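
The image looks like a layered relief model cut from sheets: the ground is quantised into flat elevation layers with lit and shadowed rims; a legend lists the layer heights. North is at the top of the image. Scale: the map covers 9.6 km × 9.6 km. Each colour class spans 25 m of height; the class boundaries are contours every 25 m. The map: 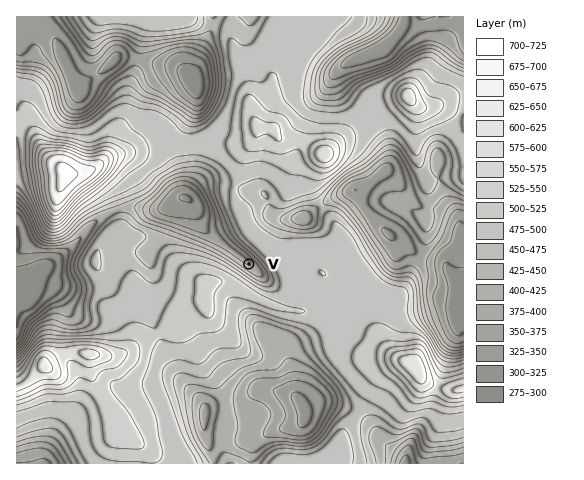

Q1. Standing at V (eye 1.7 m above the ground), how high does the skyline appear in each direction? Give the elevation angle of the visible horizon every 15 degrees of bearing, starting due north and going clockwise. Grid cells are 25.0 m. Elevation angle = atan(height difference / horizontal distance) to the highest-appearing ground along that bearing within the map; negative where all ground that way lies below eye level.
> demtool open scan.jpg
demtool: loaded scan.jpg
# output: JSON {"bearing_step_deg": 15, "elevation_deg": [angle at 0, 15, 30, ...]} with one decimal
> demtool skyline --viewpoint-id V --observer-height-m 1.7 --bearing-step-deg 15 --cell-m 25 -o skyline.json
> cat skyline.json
{"bearing_step_deg": 15, "elevation_deg": [12.0, 14.3, 15.7, 16.3, 15.8, 14.4, 12.1, 9.5, 7.4, 6.9, 8.7, 11.7, 14.6, 16.7, 17.7, 17.4, 16.0, 13.4, 9.6, 4.8, 4.5, 2.5, 4.3, 8.8]}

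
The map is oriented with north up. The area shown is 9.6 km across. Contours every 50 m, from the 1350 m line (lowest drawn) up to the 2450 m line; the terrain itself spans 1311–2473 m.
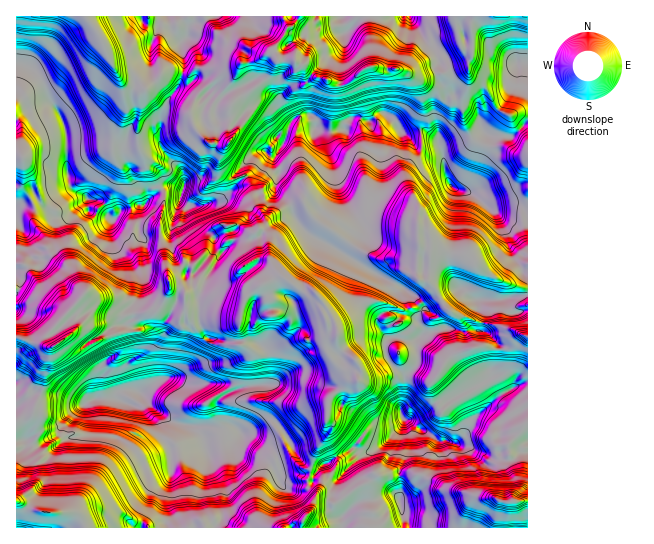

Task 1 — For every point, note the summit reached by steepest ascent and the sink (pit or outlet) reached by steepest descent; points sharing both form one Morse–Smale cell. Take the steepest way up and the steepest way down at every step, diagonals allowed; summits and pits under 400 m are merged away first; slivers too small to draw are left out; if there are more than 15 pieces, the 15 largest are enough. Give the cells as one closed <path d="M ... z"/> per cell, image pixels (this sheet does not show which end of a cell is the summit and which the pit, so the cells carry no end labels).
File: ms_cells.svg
<path d="M385 113l-6 0-9 8-12-4-8 2-7 10-12 3-16-4 0-9-5-4-16 4-19 37-5 0-5-5-8 1-6 6-3 16-21 21-10 6-14 4-14 2-6-3-3-3 3-11-10-5-11 3-19 17-21 4-8 11-24-8-3-9 1-4-14-8-7 0-18 16-6-2-6-6-19 6-2 2 0 96 14 1 11 5 12 0 9 8 19-20 12 10 26 9 11-3 15 0 12-4 12-19-1-12 17-15 8 4 12-14 3-11 5-7 13-10 9-1 18 9 5-4 7 3 3 5 1 20 8 16 24 16 5 3 7-1 7 7 14 23 25-17 12-4 15 3 15 6 13-1 17-12 4-7 10 18 8 6 26 10 34 6 14 7 1-125-9-4-28 2-17-14-20-7-9-13-1-17-5-17-16-10-13 4-7-2-7-11z"/><path d="M527 16l-52 0-4 7 0 25-8 0-3-3-3-11 1-18-157 0-16 15 0 4 6 4 5 11-1 9-20 2-8 16-9 8-20 12-6 6-3 6 2 12-3 6 3 12-5 6-17-2-13-13-4-8-1-12 6-15 10-10 15-10 13-4 3-4-12 4-29-3-8 7-22-4-4 1-18 17-10-12-10 0-9-6-16-34-15-21-68 0-1 47 13 4 8 7 12 27 8 9 7 13 3 12 0 35 4 17 19 13 9 0 6 6 3 11 3 3 6-3 5-8 21-4 19-17 8-3 13 5-3 11 9 6 14-2 19-6 14-13 3-4-2-9 13-16 9-6 6 0 5 5 5 0 10-17 3-12 4-6 14-6 7 2 2 11 12 4 16-3 7-10 8-2 12 4 9-8 6 0 6 4 8 12 7 6 17-4 16 10 5 17 1 17 4 8 8 6 6 0 8-8 8-32 6-15-1-1 7 3 19 1 18-15z"/><path d="M235 224l-9 1-13 10-5 7-3 11-12 14-8-4-17 15 1 12-12 19-12 4-15 0-11 3-26-9-12-10-19 20-9-8-12 0-11-5-13 0-1 137 10-1 5 4 10 0 18-10 6-16 9-9 20-10 21 0 7-8 9-2 10 3 18-12 16-3 14 7 28 0 7 11-7 7 3 23-4 4 10 0 8-2 9 9 7 1 13 14 14 8 2 10-3 5 2 2 15-3 16 2 8-28 11-12 4-8-5-6 1-19 3-5 18-17 10-1 1-12-4-8 10-8 31 0 4 5 4 1 28 3 10 5 10-10 12-4 2 10 5 9 10 10 7 1 14-10 2-21 16-16-8-5-34-6-26-10-8-6-10-18-4 7-17 12-13 1-15-6-15-3-12 4-25 17-14-23-7-7-7 1-5-3-24-16-8-16-1-20-3-5-7-3-5 4z"/><path d="M131 389l-12 3-4 7-21 0-16 8-13 11-7 17-11 4-6 5-10 0-5-4-10 2 1 86 354-1 1-14-3-3 0-13-4-13-28 19-19-2-4 3 2-10-8-7-1-4-25 1-9-17-8-8-20-8-4-4-1-14-6-6-17 2-43-6-21-15-14-16z"/><path d="M525 335l-6 0-14 15-2 21-14 10-7-1-10-10-5-9-2-10-12 4-10 10-10-5-28-3-4-1-4-5-31 0-10 8 4 8-1 12-10 1-18 17-3 5-1 19 5 6-4 8-11 12-8 27 5 1 9-11 28-15 7 2-2-5 3-6 4 0 7 5 13-1 9-7 13-17 6 1 28 20 7-1 11 3 8-8 7-14 26-25 16-9 14-5 0-45z"/><path d="M299 16l-214 1 15 20 16 34 9 6 10 0 10 12 18-17 4-1 22 4 8-7 29 3 12-4-3 4-13 4-15 10-10 10-6 15 2 16 13 14 5 4 3-1 12 2 5-6-3-12 3-6-2-12 3-6 6-6 20-12 9-8 8-16 20-2 1-9-5-11-6-4 0-4 11-9z"/><path d="M527 383l-13 4-16 9-26 25-7 14-8 8-11-3-7 1-28-20-7 0 3 29-8 24 1 31 4 12 1 11 100-1 3-25 5-1 0-4 4-6 0-10-8-26-7 1-3-5 3-6 7-1 19-22z"/><path d="M21 64l-5 1 0 141 21-7 6 6 6 2 14-14 10-3-4-5-2-15 0-35-3-12-7-13-8-9-9-23-7-9z"/><path d="M403 421l-11 16-14 11-8 4-19-3-28 15-8 10-2 7-5 1 0 5 8 7-3 9 5-2 19 2 28-19 4 13 0 13 3 3-1 14 32 1 1-11-4-12-1-31 8-24z"/><path d="M527 123l-17 14-19-1-5-3-7 16-8 32-5 7-7 2 15 5 17 14 28-2 8 4z"/><path d="M175 377l-16 3-19 13 13 15 21 15 27 5 16 0 3-3-3-23 7-7-3-6-4-5-28 0z"/><path d="M527 423l-7 10-11 11-7 1-3 6 3 5 7-1 8 26 0 10-4 6 0 4-5 1-3 15 1 11 22-1z"/><path d="M427 232l-10 1 0 45 2 2 8 0 2-5 2-34z"/><path d="M241 433l0 14 4 4 20 8 12 13 2-3-2-10-14-8-13-14z"/><path d="M474 16l-15 0-2 3 2 22 4 7 9-1-1-24z"/>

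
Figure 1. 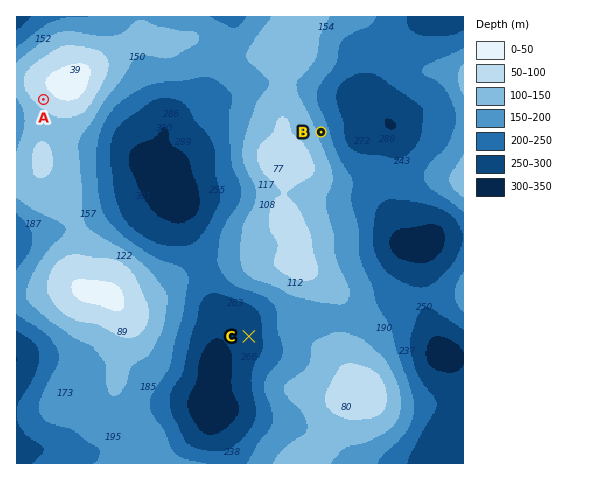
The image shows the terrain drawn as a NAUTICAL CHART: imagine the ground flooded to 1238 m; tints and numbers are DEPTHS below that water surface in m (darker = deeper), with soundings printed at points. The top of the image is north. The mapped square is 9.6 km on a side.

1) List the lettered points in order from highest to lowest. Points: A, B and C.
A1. A B C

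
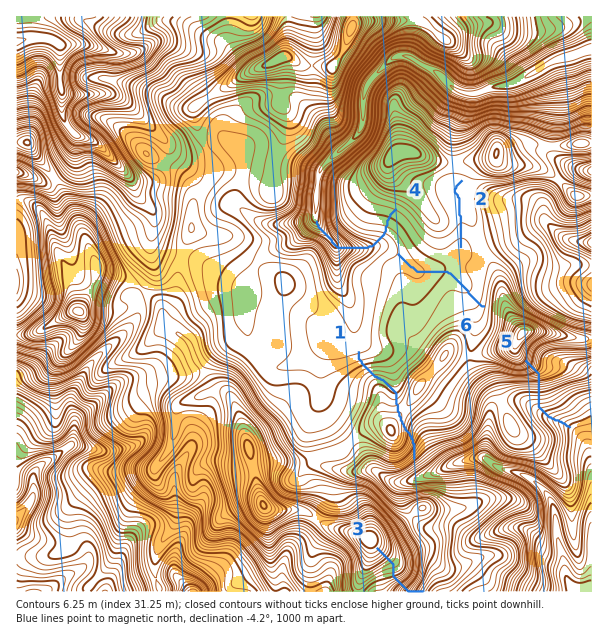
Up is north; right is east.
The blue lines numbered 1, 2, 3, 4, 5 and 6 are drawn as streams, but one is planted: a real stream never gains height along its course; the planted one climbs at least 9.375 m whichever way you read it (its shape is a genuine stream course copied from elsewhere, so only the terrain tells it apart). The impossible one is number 1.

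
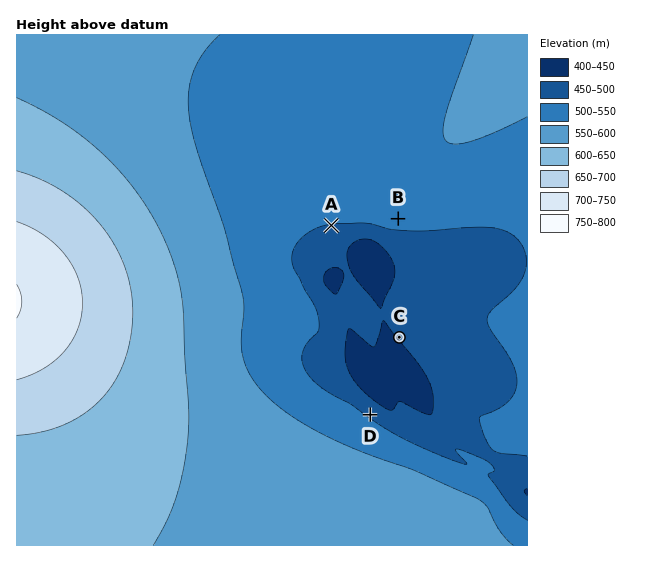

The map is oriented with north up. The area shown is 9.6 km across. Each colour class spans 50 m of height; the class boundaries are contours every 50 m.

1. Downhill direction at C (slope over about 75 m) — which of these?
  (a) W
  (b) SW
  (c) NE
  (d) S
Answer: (b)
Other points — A S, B S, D NE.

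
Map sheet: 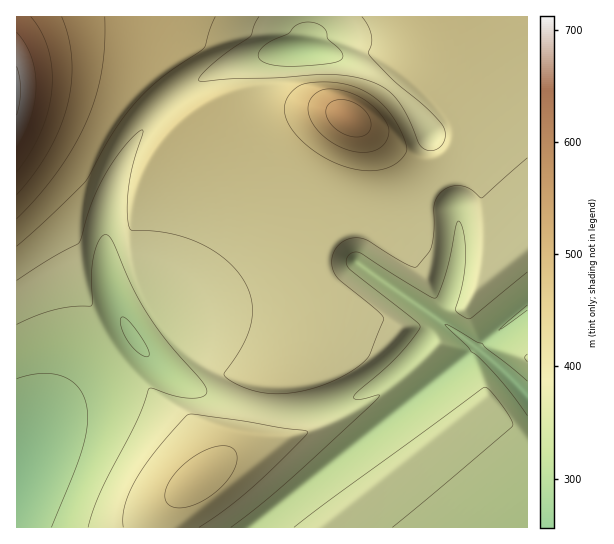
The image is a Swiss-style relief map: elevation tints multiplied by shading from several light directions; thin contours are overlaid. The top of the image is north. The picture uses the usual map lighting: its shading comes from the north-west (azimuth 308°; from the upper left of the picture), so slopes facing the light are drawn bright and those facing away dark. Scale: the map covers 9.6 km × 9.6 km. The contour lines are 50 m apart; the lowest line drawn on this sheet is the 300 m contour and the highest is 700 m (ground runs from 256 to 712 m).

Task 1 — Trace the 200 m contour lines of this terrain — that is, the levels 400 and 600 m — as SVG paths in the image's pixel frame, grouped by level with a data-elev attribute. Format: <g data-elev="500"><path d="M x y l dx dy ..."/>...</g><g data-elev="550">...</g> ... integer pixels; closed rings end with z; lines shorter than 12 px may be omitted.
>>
<g data-elev="400"><path d="M199 527l27-18 26-22 51-49 4-4 0-3-110-16-10 0-30 35-21 29-11 27-2 11 0 10"/><path d="M17 280l32-20 30-18 12-38 14-29 20-29 12-13 6-3-1 5-10 32-3 20-2 26 3 16 3 2 18 0 18 2 28 9 14 7 13 9 10 9 8 11 9 20 1 11 0 10-3 12-5 12-20 30 0 2 3 3 16 9 20 6 20 1 23-4 31-11 14-8 13-9 6-8 14-35-6-8-37-30-5-6-3-6-1-8 2-8 4-7 5-5 7-3 13 1 42 24 9 4 3 0 14-20 3-17 0-25 7-12 9-6 11-1 9 3 12 9 45-40"/><path d="M362 17l6 9 3 9 1 8-4 10 1 2 25 26 35 29 14 16 2 5 0 7-3 7-4 4-8 2-8-4-4-5-12-28-11-16-13-12-19-7-18-4-20-1-126 7 3-7 13-12 35-25 9-20"/></g><g data-elev="600"><path d="M17 172l13-19 11-22 7-20 4-21 0-20-4-20-6-17-11-16"/></g>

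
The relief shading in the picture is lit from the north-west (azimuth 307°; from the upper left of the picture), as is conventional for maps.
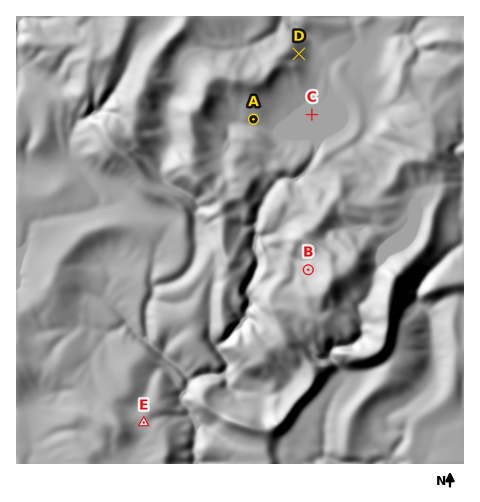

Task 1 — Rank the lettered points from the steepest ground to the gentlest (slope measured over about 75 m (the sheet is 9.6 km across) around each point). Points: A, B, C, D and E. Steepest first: D B A E C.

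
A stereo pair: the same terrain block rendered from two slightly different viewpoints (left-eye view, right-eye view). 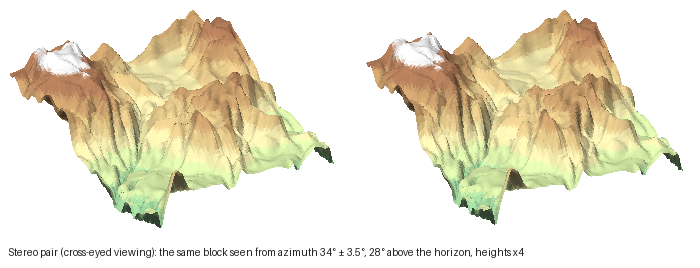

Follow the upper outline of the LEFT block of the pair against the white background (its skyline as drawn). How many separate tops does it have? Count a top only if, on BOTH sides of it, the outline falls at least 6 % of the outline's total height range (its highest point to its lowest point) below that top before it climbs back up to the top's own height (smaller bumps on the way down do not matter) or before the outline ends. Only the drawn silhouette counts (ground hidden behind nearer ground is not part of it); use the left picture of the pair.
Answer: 3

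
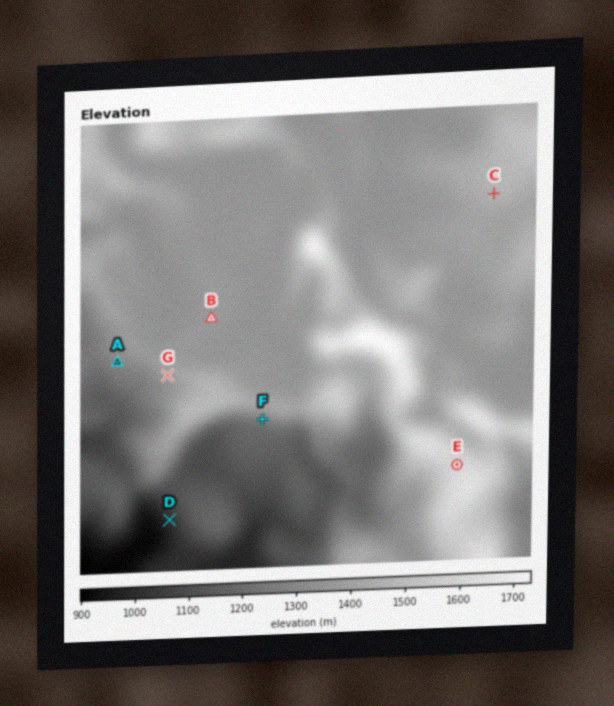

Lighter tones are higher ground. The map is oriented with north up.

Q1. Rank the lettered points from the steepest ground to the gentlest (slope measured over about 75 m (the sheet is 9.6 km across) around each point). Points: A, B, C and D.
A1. D A C B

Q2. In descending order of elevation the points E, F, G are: E G F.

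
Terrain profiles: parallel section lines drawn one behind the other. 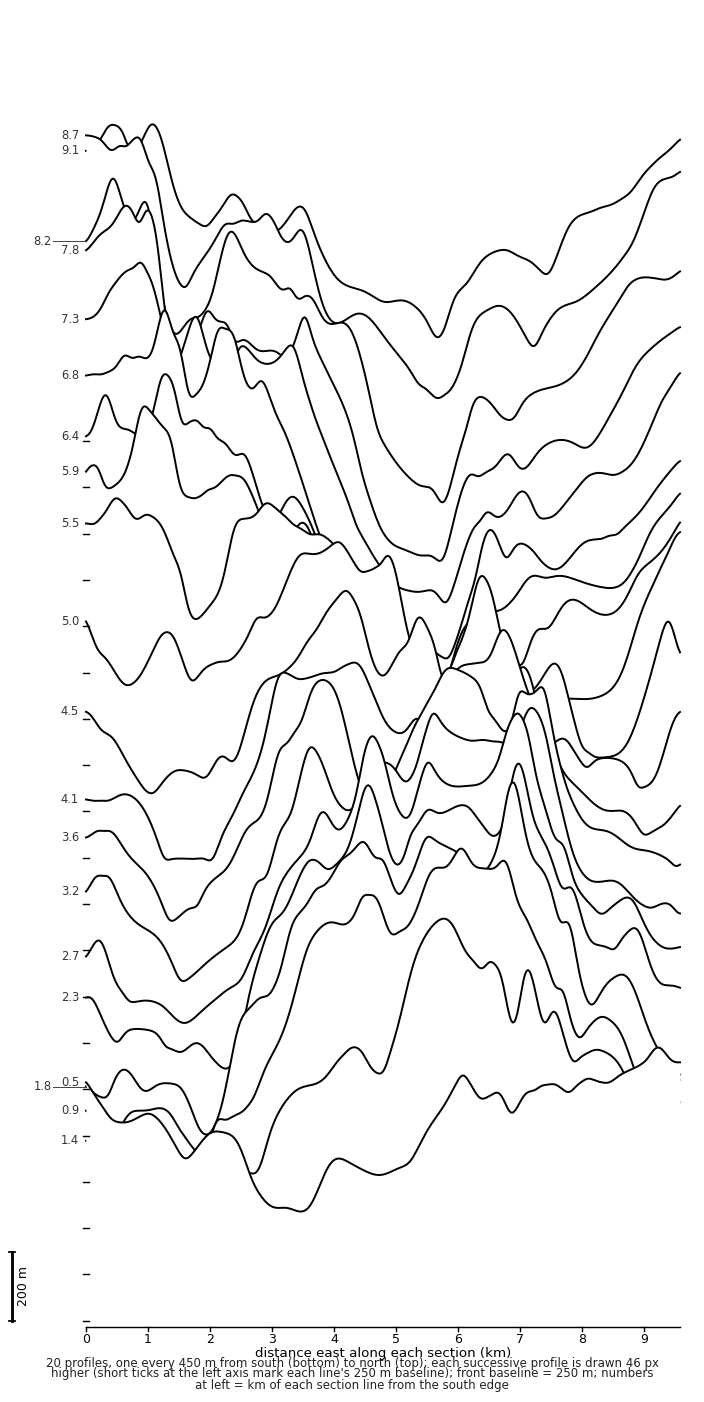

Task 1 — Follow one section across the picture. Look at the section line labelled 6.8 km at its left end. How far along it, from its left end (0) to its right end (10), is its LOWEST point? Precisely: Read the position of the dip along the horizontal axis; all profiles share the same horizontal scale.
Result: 6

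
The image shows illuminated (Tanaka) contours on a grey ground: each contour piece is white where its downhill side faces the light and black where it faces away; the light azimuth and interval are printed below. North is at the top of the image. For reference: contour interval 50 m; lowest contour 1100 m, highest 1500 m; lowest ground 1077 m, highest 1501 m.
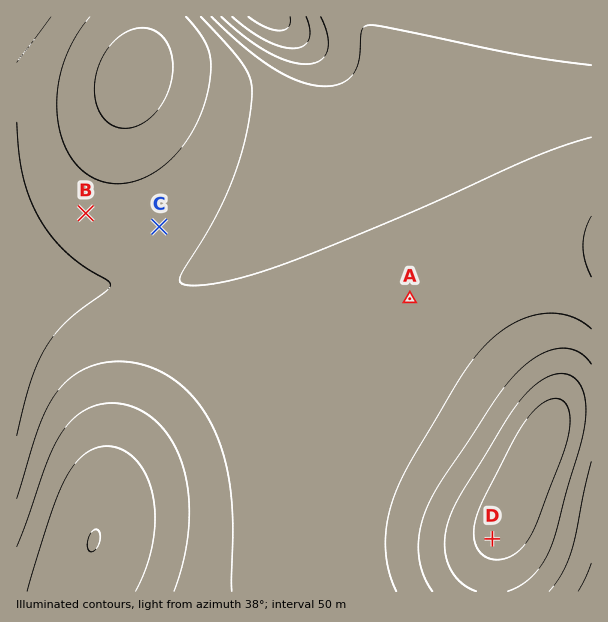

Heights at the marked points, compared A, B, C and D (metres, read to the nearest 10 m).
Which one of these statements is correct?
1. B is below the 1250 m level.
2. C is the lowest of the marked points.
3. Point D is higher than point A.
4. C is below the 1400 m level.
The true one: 4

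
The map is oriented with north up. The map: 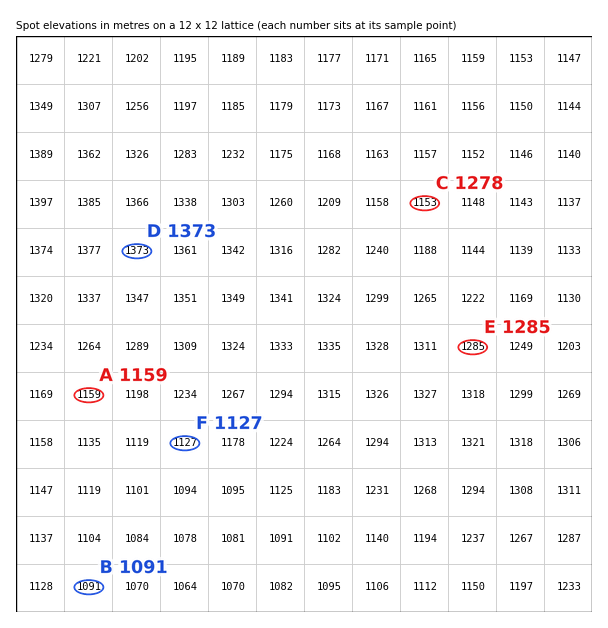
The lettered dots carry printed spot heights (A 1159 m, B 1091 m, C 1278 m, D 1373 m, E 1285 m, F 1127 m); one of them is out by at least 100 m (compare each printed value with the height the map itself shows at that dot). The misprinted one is C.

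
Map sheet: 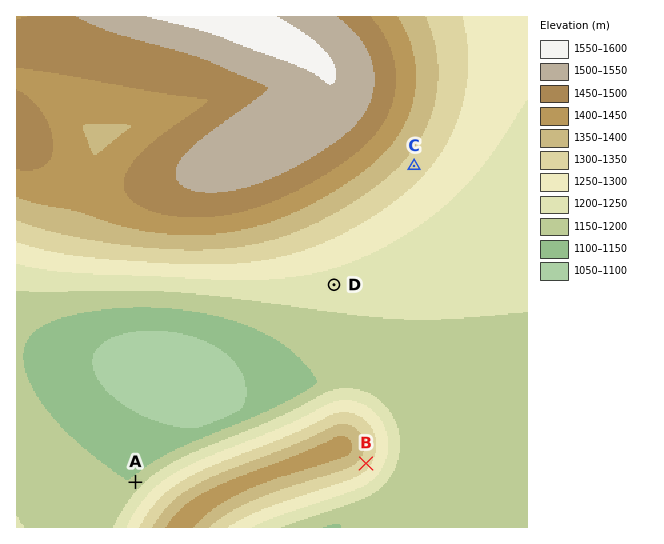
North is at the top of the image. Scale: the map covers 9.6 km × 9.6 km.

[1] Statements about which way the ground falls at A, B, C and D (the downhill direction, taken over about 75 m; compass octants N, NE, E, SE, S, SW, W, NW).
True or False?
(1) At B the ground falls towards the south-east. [True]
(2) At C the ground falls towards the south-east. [True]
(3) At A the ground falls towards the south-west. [False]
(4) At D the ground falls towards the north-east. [False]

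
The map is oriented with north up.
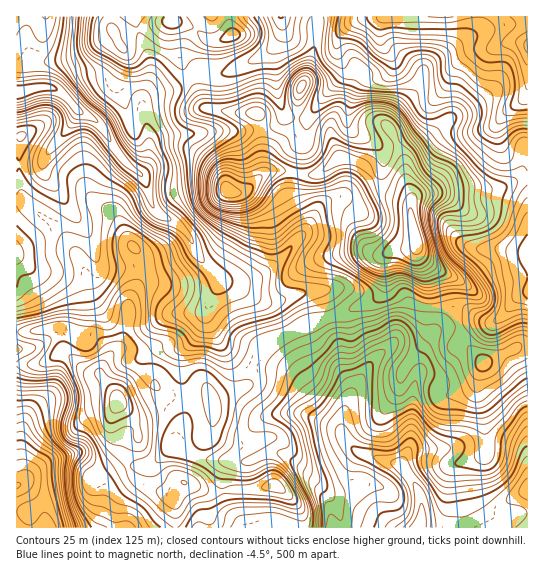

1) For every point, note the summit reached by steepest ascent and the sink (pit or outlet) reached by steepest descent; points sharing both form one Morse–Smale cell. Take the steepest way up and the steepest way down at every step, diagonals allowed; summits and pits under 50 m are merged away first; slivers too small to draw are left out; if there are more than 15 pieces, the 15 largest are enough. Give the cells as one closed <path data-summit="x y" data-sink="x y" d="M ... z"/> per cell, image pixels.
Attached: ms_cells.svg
<path data-summit="417 239" data-sink="527 45" d="M527 16l-209 0-2 10 0 8 2 2 19 0 7-6-7 12 0 12 6 11 0 9-23 27-13 22-2 14-5 13-4 23 5 2 16 0 21-16 4-2 12 3 11 5 20 24 20 7 5 7 8-8 49-7 28 1 24-10 8 0z"/><path data-summit="118 401" data-sink="17 93" d="M43 160l-4 4-23 1 0 34 7 2 22 16 19 18 16 24 5 12 7 38 0 24 3 2-36-7 4 11 0 11 24 22 12 1 16 20 4 10 14 16 6 18-12 14 0 14 4 9 8 9 11 5 20 7 5-1-2 5 4 29 32 0-2-26-3-8-6-6-14-6 15-35 12-13 2-11-1-21 36-19 7-22 14-18 34-18 23-6 2-6-4-15-5-6-13 0-28 9-16 0-25-14-16-6-22-24-5-10-1 3-6 5-30 12-56 0-5-6-3-14-6-16-42-56-2-6z"/><path data-summit="118 401" data-sink="418 527" d="M329 317l-26 8-34 18-14 18-7 22-36 19 1 21-2 11-12 13-15 35 14 6 6 6 6 34 183-1-29-28-8-12-3-8 0-12 4-9 6-5-12-2-29 17-15 1-25-16-7-1-12 3-6-8-2-8 0-9 2-5 6-6 16-6 28 2 34 15 4-24 6-12 0-8-10-20-1-19z"/><path data-summit="417 239" data-sink="418 527" d="M417 244l-4 4-18 1-10 6-1 32-7 12-48 19 11 29 1 19 10 20 0 8-10 29 2 10-13-9-28-11-23 0-10 3-6 3-8 11 2 17 6 8 12-3 7 1 25 16 15-1 29-17 12 2-6 5-4 9 0 12 3 8 8 12 30 29 24 0 3-9-1-25-19-28 10-23 1-42 5-23-27-21-10-3 10-2 28 23 2-6-1-16 9-14 10-10 21-6-8-25-3-20-28-23z"/><path data-summit="417 239" data-sink="17 93" d="M190 79l-12 8-31 9-4 6 0 14-12 0-25 12-3 0-12-11-12-5-22-23-15-2-26 6 0 70 23 1 5-3-1 8 2 6 42 56 6 16 3 14 5 6 56 0 22-8 14-9 0-7-6-10-13-12-19-11-10-29-5-7 8-13 1-15 5-6 19-5 88-6-1-11-3-5-19 0-32-5z"/><path data-summit="118 401" data-sink="17 486" d="M58 328l-42 5 0 152 7 0 14 16 7 12 3 15 128 0-2-33-34-12-11-14-1-18 12-14-6-18-14-16-4-10-16-20-12-1-24-22-2-17z"/><path data-summit="227 191" data-sink="17 93" d="M261 129l-46 2-42 4-16 4-8 7-1 15-8 12 5 8 10 29 19 11 13 12 12 24 19 22 5 2 20 0 20-8 25-22 17-22 0-12-12-23 3-20-10-3-16 0-9 3 2-40z"/><path data-summit="173 21" data-sink="17 93" d="M229 16l-212 0-1 75 6 1 20-5 15 2 22 23 12 5 12 11 28-12 12 0 0-14 4-6 24-7 18-10-8-16-2-24-6-17 4-1 17 7 15 12 13 0 10-5z"/><path data-summit="417 239" data-sink="17 93" d="M342 157l-25 18-21-1-3 20 12 23 0 12-17 22-13 13-18 13-14 4-20 2 14 4 25 14 16 0 21-8 20-1 5 6 5 19 41-14 11-9 3-7 1-32 10-6 18-1 4-5-5-18-1-22-6-7-20-7-20-24z"/><path data-summit="417 239" data-sink="527 255" d="M527 179l-8 0-24 10-28-1-42 5-10 3-4 6 0 15 6 25 0 8 10 13 21 15 3 20 8 26 10-3 24 2 14-12 12-15 9-3z"/><path data-summit="483 362" data-sink="418 527" d="M458 324l-20 5-10 10-9 14 1 16-2 6-28-23-10 2 10 3 27 21-5 23-1 42-10 23 19 28 1 25-2 9 42-1 0-16-5-25 0-19 7-6 16-4 6-4-1-34-7-24 0-14 6-19-18-19z"/><path data-summit="483 362" data-sink="527 490" d="M527 347l-9 0-29 13-6 3-3 7-3 11 0 14 7 24 1 34-6 4-16 4-7 6 0 19 5 25 1 17 35 0 6-21 7-7 18-10z"/><path data-summit="118 401" data-sink="17 253" d="M21 200l-5 1 0 130 14 1 31-4 17 5 15 2-1-26-4-26-8-24-16-24-10-10z"/><path data-summit="417 239" data-sink="281 17" d="M274 47l-12 9-29 15-8 2-14-1-4 11 0 24 31 6 19 0 3 5 2 11 13-4 8-7 0-9-7-22z"/><path data-summit="173 21" data-sink="281 17" d="M281 16l-51 0-1 9 3 10-19 8-2 28 14 2 8-2 37-20 11-17z"/>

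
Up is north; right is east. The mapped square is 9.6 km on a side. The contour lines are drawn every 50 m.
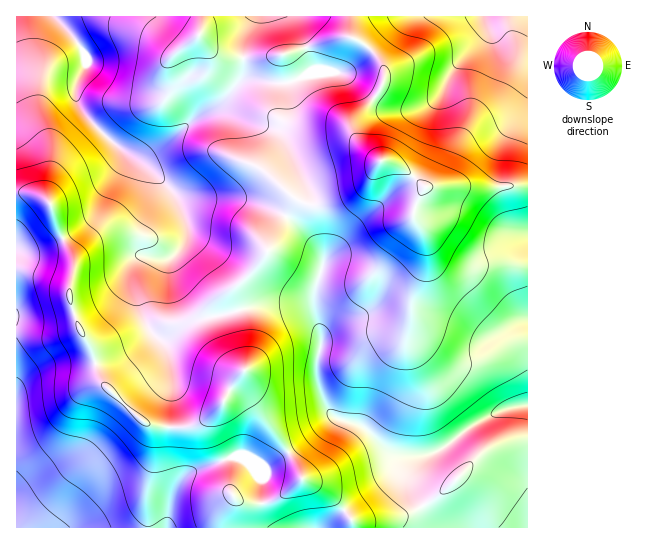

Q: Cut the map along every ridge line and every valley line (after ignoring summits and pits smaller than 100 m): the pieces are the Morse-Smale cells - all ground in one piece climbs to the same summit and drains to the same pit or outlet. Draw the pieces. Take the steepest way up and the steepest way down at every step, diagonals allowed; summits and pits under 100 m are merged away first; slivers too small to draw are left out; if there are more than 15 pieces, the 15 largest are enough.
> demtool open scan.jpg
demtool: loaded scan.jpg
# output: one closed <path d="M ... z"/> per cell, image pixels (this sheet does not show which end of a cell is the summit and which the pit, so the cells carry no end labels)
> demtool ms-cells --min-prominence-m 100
<path d="M383 160l-7 6-9 17-9 8-40 14-12-1-8-4-11 14 0 3 10 7 18 19 8 14 0 10-8 24 0 23 6 21 0 11-4 12 0 23 10 26 8 10 28 10 27 25 22 5-9 4-21 23-39 27-16 16 200 1 1-342-19-1-15 3-21 0-15-3-33 2-20-18z"/><path d="M54 16l-38 1 0 174 25 5 10 9 9 29 13 25 0 14-4 14 2 18 6 20 15 25 4 19 7 14 44 41 30 4 18-3 12-6 13-12 16-28 9-9 0-31-4-22-6-20 0-10 26-26 24-44-18-10-28-8-58-2-7-4-25-25-38-27-26-26-8-13-1-17 11-22-2-8-12-18z"/><path d="M349 16l-294 1 18 20 12 18 2 8-11 22 1 17 8 13 26 26 38 27 25 25 7 4 58 2 28 8 19 9 12-16 8 4 12 1 40-14 9-8 13-21-23-21-4-8 0-8 27-35 4-9 0-12-7-12-11-12-17-10z"/><path d="M22 192l-6 1 0 334 205 1 2-14 11-17 9 6 18 1 13-4 19-12 8-9 0-4-10-20-46-64-4-10 1-8-6 6-12 23-9 10-20 13-16 3-21-1-13-4-42-40-7-14-4-19-15-25-6-20-2-18 4-14 0-14-13-25-9-29-10-9z"/><path d="M527 16l-177 0-1 19 17 10 11 12 7 12 0 12-4 9-27 35 0 8 4 8 21 19 20 5 27 22 33-2 15 3 21 0 33-3z"/><path d="M286 216l-25 45-26 26 0 10 6 20 6 36 0 12-6 12 2 9 50 73 8 20-15 14-19 10-17 1-11-3-5-4-11 17-1 14 104 0 17-17 39-27 21-23 9-4-22-5-27-25-28-10-8-10-10-26 0-23 4-12 0-11-6-21 0-23 8-24 0-10-16-23z"/>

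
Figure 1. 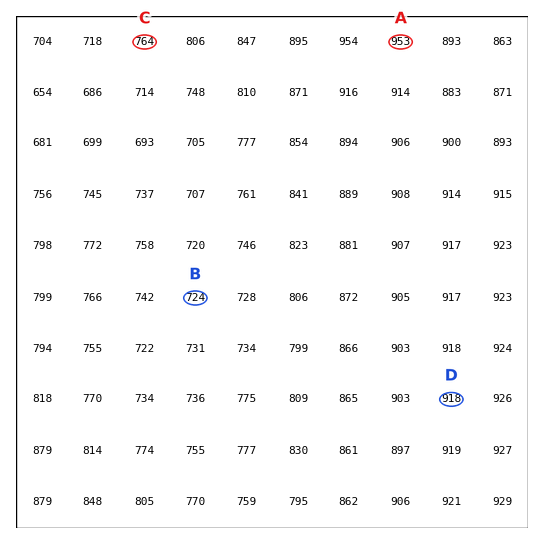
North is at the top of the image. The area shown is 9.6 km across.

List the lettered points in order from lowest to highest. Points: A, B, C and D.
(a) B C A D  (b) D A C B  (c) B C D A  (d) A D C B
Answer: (c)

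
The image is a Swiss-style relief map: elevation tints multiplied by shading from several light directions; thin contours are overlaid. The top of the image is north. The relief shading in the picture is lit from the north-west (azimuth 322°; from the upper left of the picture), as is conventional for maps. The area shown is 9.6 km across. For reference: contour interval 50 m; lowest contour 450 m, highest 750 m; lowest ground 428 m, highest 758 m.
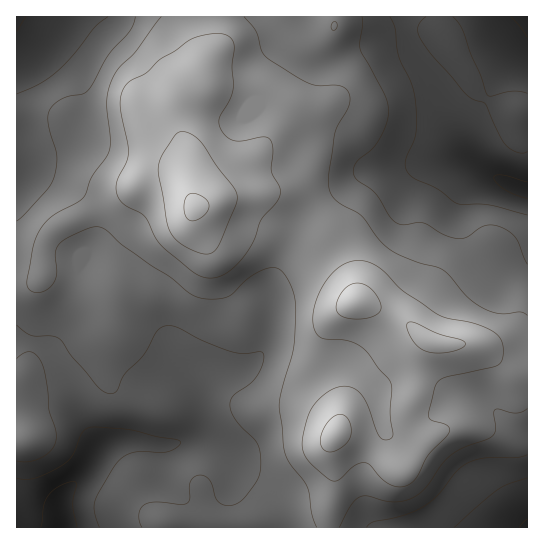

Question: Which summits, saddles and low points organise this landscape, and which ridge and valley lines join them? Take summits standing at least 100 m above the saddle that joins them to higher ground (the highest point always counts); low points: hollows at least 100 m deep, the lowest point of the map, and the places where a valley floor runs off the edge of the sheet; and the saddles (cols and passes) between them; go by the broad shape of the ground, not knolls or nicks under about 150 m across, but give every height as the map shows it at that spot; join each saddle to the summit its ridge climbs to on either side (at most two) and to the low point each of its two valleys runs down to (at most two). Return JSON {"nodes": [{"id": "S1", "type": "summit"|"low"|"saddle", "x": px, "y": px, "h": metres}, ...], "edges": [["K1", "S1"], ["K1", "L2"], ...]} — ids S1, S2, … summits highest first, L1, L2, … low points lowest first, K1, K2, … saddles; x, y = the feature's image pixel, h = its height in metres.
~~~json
{"nodes": [
{"id": "S1", "type": "summit", "x": 195, "y": 207, "h": 758},
{"id": "S2", "type": "summit", "x": 355, "y": 302, "h": 725},
{"id": "L1", "type": "low", "x": 62, "y": 527, "h": 428},
{"id": "L2", "type": "low", "x": 526, "y": 190, "h": 442},
{"id": "L3", "type": "low", "x": 17, "y": 17, "h": 444},
{"id": "L4", "type": "low", "x": 527, "y": 527, "h": 445},
{"id": "K1", "type": "saddle", "x": 298, "y": 237, "h": 617},
{"id": "K2", "type": "saddle", "x": 329, "y": 527, "h": 611},
{"id": "K3", "type": "saddle", "x": 17, "y": 286, "h": 591}],
"edges": [["K1", "S1"], ["K1", "S2"], ["K1", "L1"], ["K1", "L2"], ["K2", "S2"], ["K2", "L1"], ["K2", "L4"], ["K3", "S1"], ["K3", "L1"], ["K3", "L3"]]}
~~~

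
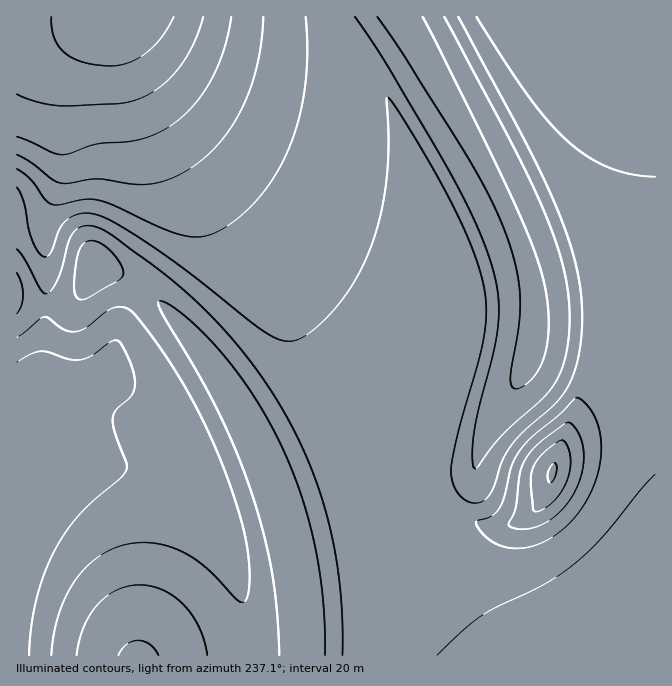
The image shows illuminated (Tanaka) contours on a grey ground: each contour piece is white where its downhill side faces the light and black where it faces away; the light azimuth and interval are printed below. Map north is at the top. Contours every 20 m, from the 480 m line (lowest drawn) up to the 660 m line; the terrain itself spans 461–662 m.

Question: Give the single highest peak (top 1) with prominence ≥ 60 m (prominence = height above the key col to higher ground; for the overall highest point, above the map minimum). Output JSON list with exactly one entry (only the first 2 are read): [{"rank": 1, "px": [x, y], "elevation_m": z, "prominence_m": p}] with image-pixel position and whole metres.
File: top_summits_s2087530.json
[{"rank": 1, "px": [552, 473], "elevation_m": 662, "prominence_m": 201}]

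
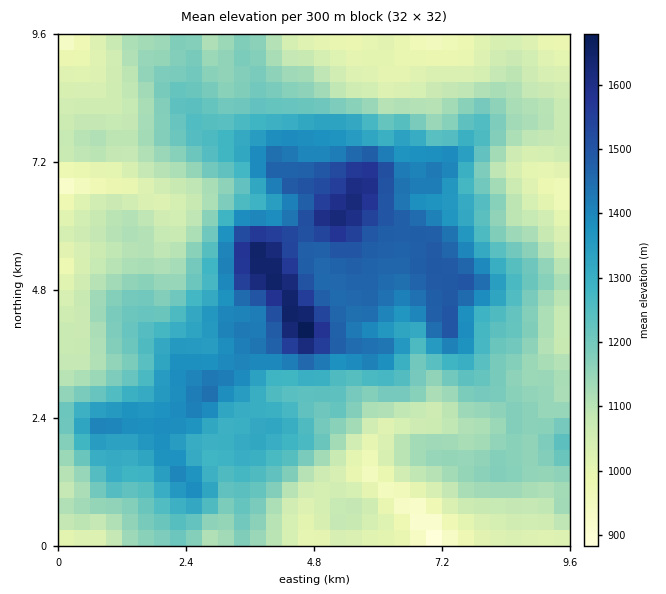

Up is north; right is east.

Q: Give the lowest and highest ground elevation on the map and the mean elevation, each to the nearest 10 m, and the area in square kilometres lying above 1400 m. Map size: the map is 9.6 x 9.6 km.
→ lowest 870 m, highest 1700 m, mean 1220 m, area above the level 15.9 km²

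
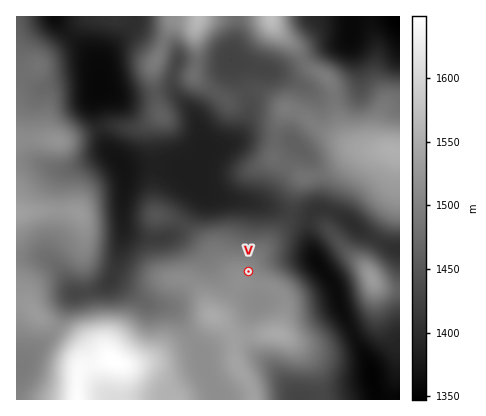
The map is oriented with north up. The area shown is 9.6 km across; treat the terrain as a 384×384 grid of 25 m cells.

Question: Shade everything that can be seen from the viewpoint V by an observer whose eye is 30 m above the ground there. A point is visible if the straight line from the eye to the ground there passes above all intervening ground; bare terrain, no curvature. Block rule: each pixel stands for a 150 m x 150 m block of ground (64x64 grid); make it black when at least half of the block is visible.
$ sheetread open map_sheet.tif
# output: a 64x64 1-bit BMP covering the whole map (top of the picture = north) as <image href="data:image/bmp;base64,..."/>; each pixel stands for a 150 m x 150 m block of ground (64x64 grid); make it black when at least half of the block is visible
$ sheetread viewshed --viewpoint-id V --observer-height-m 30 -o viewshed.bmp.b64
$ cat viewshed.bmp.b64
<image width="64" height="64" href="data:image/bmp;base64,Qk0+AgAAAAAAAD4AAAAoAAAAQAAAAEAAAAABAAEAAAAAAAACAAATCwAAEwsAAAIAAAAAAAAA////AAAAAAAAAB84AYAAAAAADngBgAAAAAAGYAEAAAAAAAZAAwAAAAAAD8ADAAAAAAAfwAYAAAAAAH/ADgAAAAAA/8AMAAAAAAH/wAwAAAAAAf+ADAAAAAAD/4AOAAAAAA//AA/8AAAOH/wAH/wAAA//+AA//AAQH//wAP/8ADA/n8AB//wAcD4AAAH//ADw/gAAAf/8APD+AAAD//gB8P4AAD//+APw/wAAf//wB+D+GAB///AP4PwcAB//4B/g8BwAB//wP8DgHgAB//h/gOAfAAH///8A4B8AAP///ADgHwAAP//8D/AfAwAPH/g/+B+DwAAf8H/8P4PgAH/5//w/AeAB////8B8A4AP////AHwDAD////wAfAcB/////AB8D//////8AHwf//////+B/D//////////////+P///////4fw////////g/D///////+Byf/7/////8Hf/+OH////wf/4AgP////z/+AAA///////gAAPwA////4AAA+AB////AAAH4AD///wAAAfgAP//4AAAB+AA///AAADH4AH/x4AIAP/gA/+DABgA/8AH/4AAMAD/wAfjgADgAJ/AA8OAAIAAD8ABw4/gAAAH4ADH3/8AAAfgAO///wAAAeAA///8AAAA4AD///gAAADwAP//+AAA8HgAd//wAAD4OAAj/+AAAA=="/>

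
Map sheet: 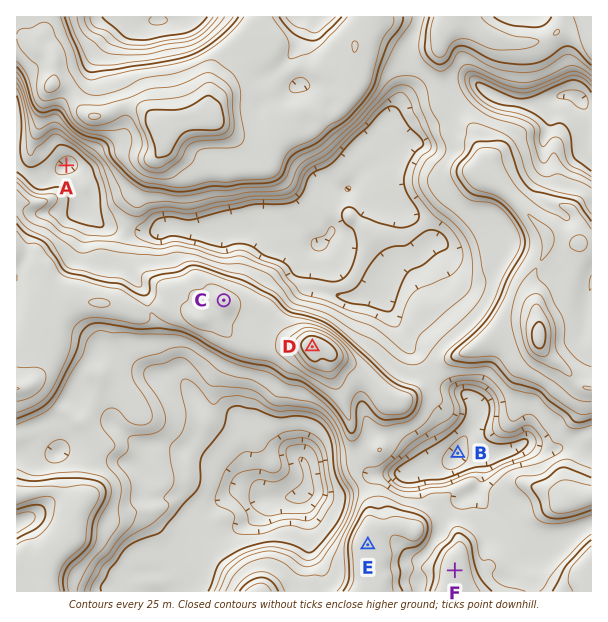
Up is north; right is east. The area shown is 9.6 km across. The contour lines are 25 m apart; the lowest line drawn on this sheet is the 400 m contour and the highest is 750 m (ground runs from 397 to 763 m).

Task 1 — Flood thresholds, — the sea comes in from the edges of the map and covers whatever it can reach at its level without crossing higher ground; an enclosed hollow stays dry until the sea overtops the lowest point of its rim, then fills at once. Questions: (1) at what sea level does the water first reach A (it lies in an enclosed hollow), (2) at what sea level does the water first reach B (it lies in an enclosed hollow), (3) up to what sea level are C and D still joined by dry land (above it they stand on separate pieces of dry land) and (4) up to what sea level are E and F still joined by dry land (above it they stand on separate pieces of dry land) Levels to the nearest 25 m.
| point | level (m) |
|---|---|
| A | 500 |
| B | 575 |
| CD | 675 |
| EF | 600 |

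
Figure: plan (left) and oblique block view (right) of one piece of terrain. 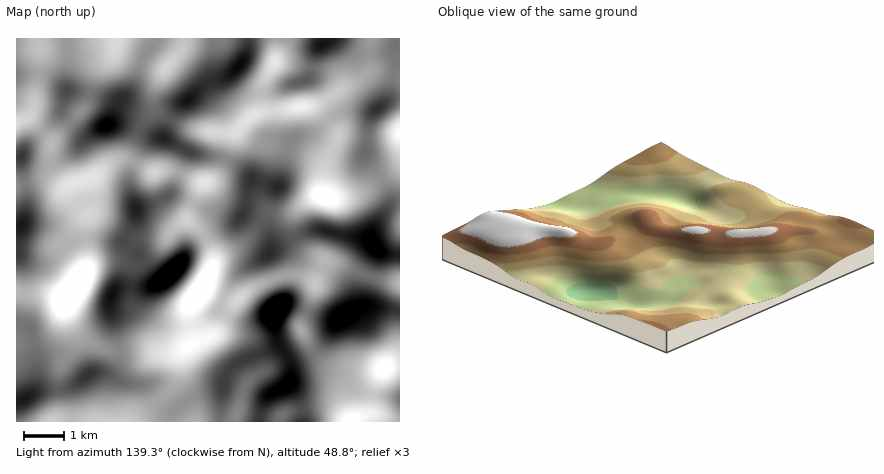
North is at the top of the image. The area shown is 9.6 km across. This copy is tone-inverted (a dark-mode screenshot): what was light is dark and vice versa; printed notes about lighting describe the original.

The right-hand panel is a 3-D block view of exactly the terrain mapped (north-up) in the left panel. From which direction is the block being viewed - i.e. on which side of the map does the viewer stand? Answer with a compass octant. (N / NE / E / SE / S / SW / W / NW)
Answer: NE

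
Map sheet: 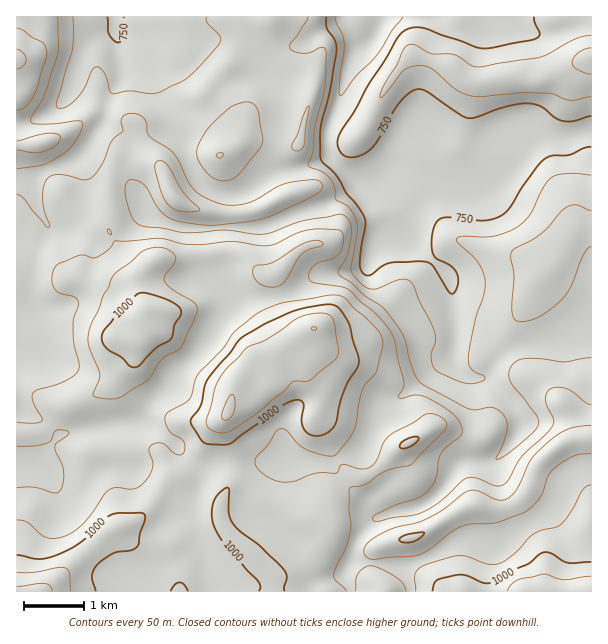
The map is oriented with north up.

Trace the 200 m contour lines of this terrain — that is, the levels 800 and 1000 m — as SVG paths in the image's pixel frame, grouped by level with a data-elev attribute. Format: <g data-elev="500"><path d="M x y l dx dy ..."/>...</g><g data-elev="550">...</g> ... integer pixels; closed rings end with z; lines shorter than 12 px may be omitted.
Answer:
<g data-elev="800"><path d="M591 175l-22-2-11 2-6 2-9 11-14 28-8 8-9 6-20 6-28 0-8 3 2 4 19 18 8 17-1 15-8 25-8 41 3 10 12 7 2 2-6 4-11 2-10-3-19-9-5-4-3-9 0-6 4-12-1-9-21-48-5-4-7-1-23 9-7 1-8-3-8-8-4-9 6-38-2-13-7-11-12-7-2-14-5-9-6-5-15-7 5-13 2-26 9-36 2-36 0-4-3-3-18 6-9-1-6-4 0-4 16-23 1-4"/><path d="M591 35l-16 4-35 18-60 10-9-2-16-10-23-1-16-9-6-1-7 6-6 15-14 22-3 9 1 2 3-3 20-25 6-3 10-1 11 2 25 22 17 6 10 1 42-5 26 2 19 6 21-3"/><path d="M207 17l-1 3 1 3 13 13 0 6-19 23-16 15-29 13-27-2-16 3-3-3-3-13-3-6-5-5-3 0-4 4-7 16-8 11-9 8-9 2-2-1-1-5 17-55 0-30"/></g><g data-elev="1000"><path d="M96 591l-4-13 3-10 6-7 12-8 18-3 7-4 2-12 5-15 0-4-2-2-24 0-9 2-8 6-22 22-12 7-15 6-15 3-21-4"/><path d="M188 591l-3-6-5-3-4 2-6 7"/><path d="M285 591l-1-4 3-11-3-6-24-24-22-16-7-9-2-9 0-23-2-1-8 5-5 8-2 11 1 12 11 19 35 39 1 5-1 4"/><path d="M591 562l-24 1-16-10-8-1-15 12-12 5-24 13-9 1-16-7-11-1-19 5-3 4-2 7"/><path d="M401 542l7 1 6-2 7-4 3-4-7 0-13 3-5 3z"/><path d="M400 447l4 2 6-2 6-4 3-5-5-1-9 3-4 3z"/><path d="M210 444l15 1 6-2 49-36 16-7 4 0 3 4-1 19 2 6 4 4 6 3 6 0 6-2 6-5 4-7 4-18 5-15 12-21 2-6-10-38-10-16-6-3-6-1-31 6-32 14-25 16-9 13-23 27-3 7-3 18-10 15 0 5 10 15 3 3z"/><path d="M130 366l4 1 4-1 18-18 15-9 4-15 6-10 0-5-4-4-18-8-13-4-6 0-5 3-7 9-11 9-12 15-3 7 2 9 6 6 11 6z"/></g>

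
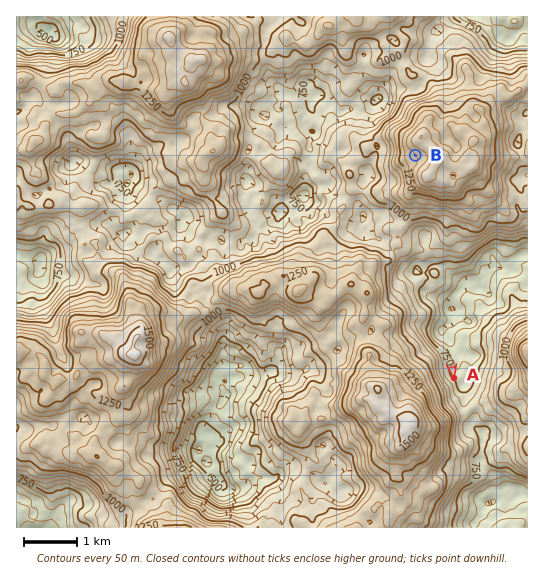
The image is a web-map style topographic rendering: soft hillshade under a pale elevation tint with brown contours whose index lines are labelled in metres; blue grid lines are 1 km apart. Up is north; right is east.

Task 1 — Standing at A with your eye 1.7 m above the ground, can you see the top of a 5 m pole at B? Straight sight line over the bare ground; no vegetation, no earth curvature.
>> no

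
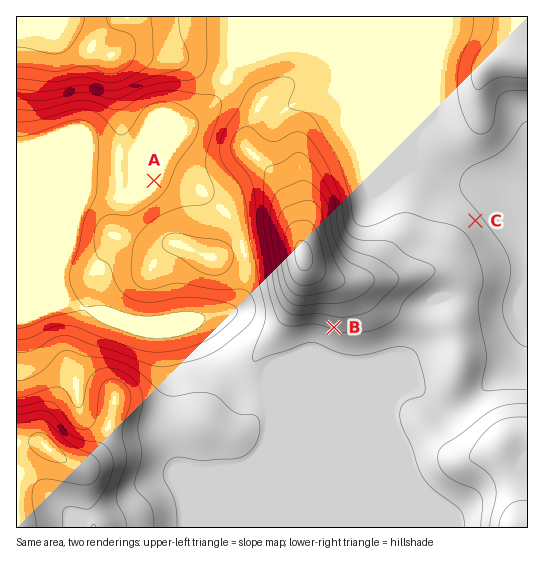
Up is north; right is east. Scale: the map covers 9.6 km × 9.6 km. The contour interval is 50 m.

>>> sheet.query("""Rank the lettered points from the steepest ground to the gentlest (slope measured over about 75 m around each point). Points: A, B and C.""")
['B', 'C', 'A']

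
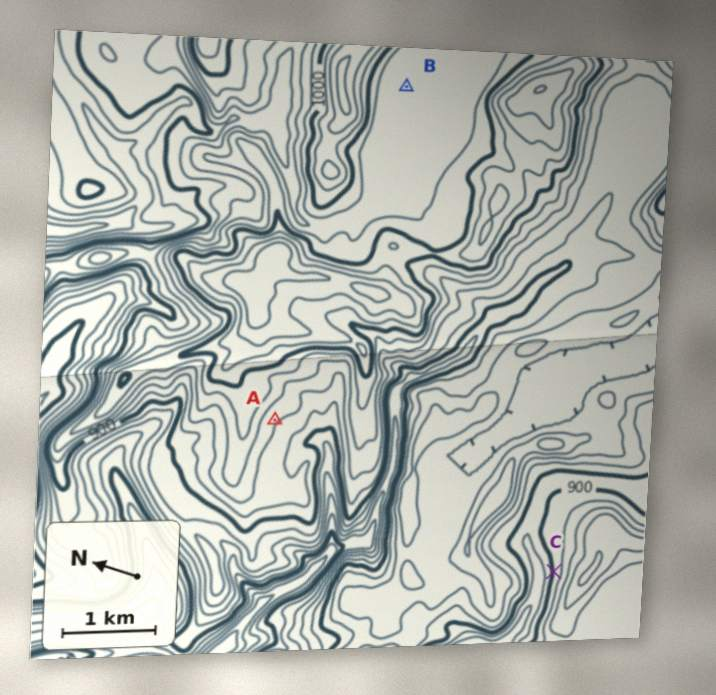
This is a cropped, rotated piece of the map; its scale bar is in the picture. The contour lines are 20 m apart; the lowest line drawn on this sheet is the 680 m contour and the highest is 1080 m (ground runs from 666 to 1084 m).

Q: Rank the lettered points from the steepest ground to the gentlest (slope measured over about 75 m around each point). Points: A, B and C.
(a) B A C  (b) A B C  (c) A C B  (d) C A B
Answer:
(d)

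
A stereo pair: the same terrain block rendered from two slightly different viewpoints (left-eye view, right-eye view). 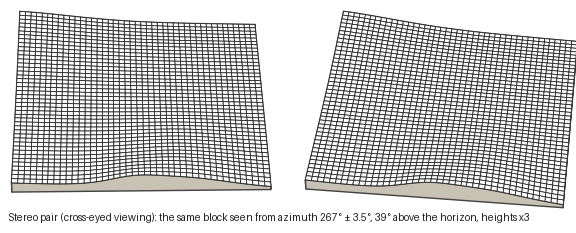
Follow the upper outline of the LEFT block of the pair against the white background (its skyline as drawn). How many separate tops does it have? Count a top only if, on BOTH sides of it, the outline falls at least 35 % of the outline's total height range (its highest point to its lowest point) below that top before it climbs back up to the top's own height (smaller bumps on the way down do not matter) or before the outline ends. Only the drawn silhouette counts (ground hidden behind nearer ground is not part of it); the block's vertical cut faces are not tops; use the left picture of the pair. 4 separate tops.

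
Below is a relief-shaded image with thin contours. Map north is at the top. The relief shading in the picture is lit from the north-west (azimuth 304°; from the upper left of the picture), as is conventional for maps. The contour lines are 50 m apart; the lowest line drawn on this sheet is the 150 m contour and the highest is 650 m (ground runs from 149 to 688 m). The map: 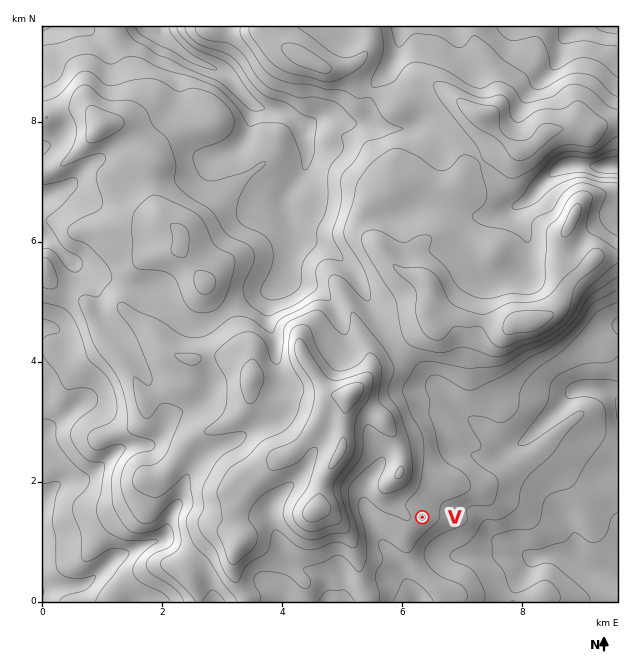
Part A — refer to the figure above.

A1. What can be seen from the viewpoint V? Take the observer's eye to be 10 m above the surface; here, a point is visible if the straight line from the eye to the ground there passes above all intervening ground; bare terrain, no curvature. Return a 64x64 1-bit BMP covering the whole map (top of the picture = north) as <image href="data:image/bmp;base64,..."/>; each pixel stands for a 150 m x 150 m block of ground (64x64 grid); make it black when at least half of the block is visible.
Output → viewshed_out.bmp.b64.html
<image width="64" height="64" href="data:image/bmp;base64,Qk0+AgAAAAAAAD4AAAAoAAAAQAAAAEAAAAABAAEAAAAAAAACAAATCwAAEwsAAAIAAAAAAAAA////AAAAAAAAAAAAD44/HwAAAAAMH///AAAAABA///8AAAAAEH///wAAAAAQf///AAAAABAH//8AAAAAEAP//wAAAAAwAw//AAAAAGBmH/0AAAAA4H5+PQAAAAHg/+A/AAAAAeP/wD8AAAABw/8APwAAAAHB/AAfAAAAAMDwAAcAAAAAQCAAAQAAAABAAAABAAAAAAAAAAAAAAAAAAAAAAAAAAAAAAAAAAAAAAAAAAgAAAAAAAAAAAAAAAAAAAAAAAAAAAAAAAAAAAAAAAHAAAAAAAAAB/gAAAAAAAAP/AEAAAAAAD//gQAAAAAAf//BAAAAAAB///AAAAAAAGf/+AAAAAAAQABkAAAAAAAAAAcAAAAAAAAAAwAAAAAAAAADAAAAAACAAAMAAAAAAAAAAQAAAAAAAAABAAAAAAAAAAAAAAAAAAAAAAAAAAAAAAAAAAAAAAAAAAAAAAAAAAAAAAAAAAAAAAAAAAAAAAAAAAAAAAAAAAAAAAAAAAAAAAAAAAAAAAAAAAAAAAAAAAAAAAAAAAAAAAAAAAAAAAAAAAAAAAAAAAAAAAAAAAAAAAAAAAAAAAAAAAAAAAAAAAAAAAAAAAAAAAAAAAAAAAAAAAAAAAAAAAAAAAAAAAAAAAAAAAAAAAAAAAAAAAAAAAAAAAAAAAAAAAAAAAAAAAAAAAAAAAAAAAAAAA=="/>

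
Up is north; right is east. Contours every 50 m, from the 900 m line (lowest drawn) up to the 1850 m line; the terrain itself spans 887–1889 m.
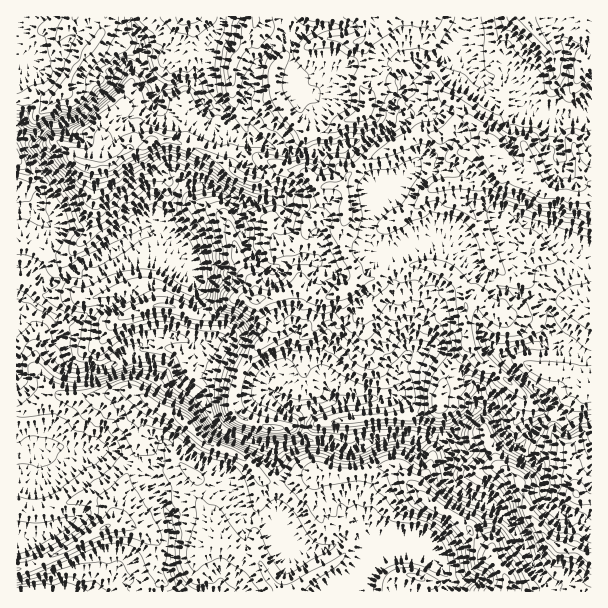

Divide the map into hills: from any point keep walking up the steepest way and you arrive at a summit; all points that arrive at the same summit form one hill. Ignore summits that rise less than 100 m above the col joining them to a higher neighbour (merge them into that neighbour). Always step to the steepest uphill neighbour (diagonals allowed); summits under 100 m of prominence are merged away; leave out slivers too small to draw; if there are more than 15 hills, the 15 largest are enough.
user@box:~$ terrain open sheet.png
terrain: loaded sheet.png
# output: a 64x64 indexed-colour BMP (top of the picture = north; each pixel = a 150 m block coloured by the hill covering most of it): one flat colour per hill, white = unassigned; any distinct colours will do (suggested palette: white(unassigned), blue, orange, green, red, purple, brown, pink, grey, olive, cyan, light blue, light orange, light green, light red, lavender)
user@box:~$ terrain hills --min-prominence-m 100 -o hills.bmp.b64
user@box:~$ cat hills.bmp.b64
<image width="64" height="64" href="data:image/bmp;base64,Qk12CAAAAAAAAHYAAAAoAAAAQAAAAEAAAAABAAQAAAAAAAAIAAATCwAAEwsAABAAAAAAAAAA////ALR3HwAOf/8ALKAsACgn1gC9Z5QAS1aMAMJ34wB/f38AIr28AM++FwDox64AeLv/AIrfmACWmP8A1bDFADMzMzMzMzMzMxEREREREREREREREREREURERERERmZmMzMzMzMzMzMzERERERERERERERERERERRERERERGZmYzMzMzMzMzMzERERERERERERERERERERRERERERGZmZjMzMzMzMzMzMRERERERERERERERERERFERERERGZmZmMzMzMzMzMzMxERERERERERERERERERREREREREZmZmYzMzMzMzMzMzEREREREREREREREREUREREREREZmZmZhMzMzMzMzMzMRERERERERERERERRERERERERERmZmZmEzMzMzMzMzMxERERERERERERERRERERERERERmZmZmYRMzMzMzMzMzERERESIiEREREURERERERERERmZmZpmREzMzMzMzMzERERERIiIREREURERERERERERmZmaZmZETMzMzMzMzMRERERIiIhERERFEREREREREZmZmZpmZkRMzMzMzMzMREREREiIiEREREURERERERGZmZmZmmZmREzMzMzMzMxERERESIiIRERERRERERERGZmZmZmaZmZETMzMzMzMyERERESIiIhERERFEREREREZmZmZmaZmZkRMzMzMzMiIhERIiIiIiEREREURERERERmZmZmZpmZmSIzMzMzMiIiERIiIiIiIRERERRERERERGZmZmZpmZmZIiIiIiIiIiIiIiIiIiERERERERREREREZmZmYZmZmZkiIiIiIiIiIiIiIiIREREREREREREREREWZmYRGZmZmSIiIiIiIiIiIiIiERERERERERERERERERZmZhERmZmZIiIiIiIiIiIiIiIRERERERERERERERERERZhEREREREiIiIiIiIiIiIiIRERERERERERERERERERERERERERESIiIiIiIiIiIiIhERERERERERERERERERERERERERERIiIiIiIiIiIiIREREREREREREREREREREREREREREREiIiIiIiIiIiIRERERERERERERERERERERERERERERESIiIiIiIiIiIhERERERERERERERERERERERERERERERIiIiERERIiIhEREREREREREREREREREREREREREREREiIiIRERERERERERERERERERERERERERERERERERERESIiIRERERERERERERERERERERERERERERERERERERERIiIhEREREREREREREREREREREREREREREREREREREREiIiERERERERERERERERERERERERERERERERERERERESIiERERERERERERERERERERERERERERERERERERERERIiEREREREREREREREREREREREREREREREREREREREREhEREREREREREREREREREREREREREREREREREREREREREREREREREREREREREREREREREREREREREREREREREREREREREREREREREREREREREREREREREREREREREREREREREREREREREREREREREREREREREREREREREREREREREREREREREREREREREREREREREREREREREREREREREREREREREREREREREREREREREREREREREREREREREREREREREREREREREREREREREREREREREREREREREREREREREREREREREREREREREREREREREREREREREREREREREREREREREREREREREREREREREREREREREREREREREREREREREREREREREREREREREREREREREREREREREREREREaoRERERERERERERERERERERERERERERERERERERERERqhERERERERERERERERERERERERERERERERERERERERGqoREREREREREREREREREREREREREREREREREREREREaqhERERERERERERERERERERERERERERERERERERERERqhERERERERERERERERERERERERERERERERERERERERGqEREREREREREREREREREREREREREREREREREREREREaERERERERERERERERERERERERERERERERERERERERERoRERERERERERERERERFVVVVVERERERERERERERERERFxERERERERERERERERERVVVVVVUREREREREREREREREXdxEREREREREREREREREVVVVVVVURERERERERERERERd3d3ERERERERERERERERFVVVVVVVERERERERERERERF3d3d3ERERERERERERERERVVVVVVURERERERERGIiIiHd3d3dxERERERERERERERVVVVVVVRERERERERGIiIiId3d3d3cRERERERERERERFVVVVVVVUREREREREYiIiIh3d3d3d3EREREREREREREVVVVVVVVREREREREYiIiIiHd3d3d3cRERERERERERERVVVVVVVVERERERiIiIiIiId3d3d3d3FxERERERERERFVVVVVVVVRERERiIiIiIiIh3d3d3d3d3EREREREREREVVVVVVVVVVRERiIiIiIiIiHd3d3d3d3cRERERERERERVVVVVVVVVVVRiIiIiIiIiId3d3d3d3dxERERERERERVVVVVVVVVVVVWIiIiIiIiIh3d3d3d3dxERERERERERFVVVVVVVVVVVVViIiIiIiIiHd3d3d3d3EREREREREREVVVVVVVVVVVVVWIiIiIiIiI"/>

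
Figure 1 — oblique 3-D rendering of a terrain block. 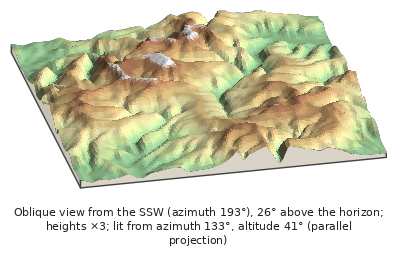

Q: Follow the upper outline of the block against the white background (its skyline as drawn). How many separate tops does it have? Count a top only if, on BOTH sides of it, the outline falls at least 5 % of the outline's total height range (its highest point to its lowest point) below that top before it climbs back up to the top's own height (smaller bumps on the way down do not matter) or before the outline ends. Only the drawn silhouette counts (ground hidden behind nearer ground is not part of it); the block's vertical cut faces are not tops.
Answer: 2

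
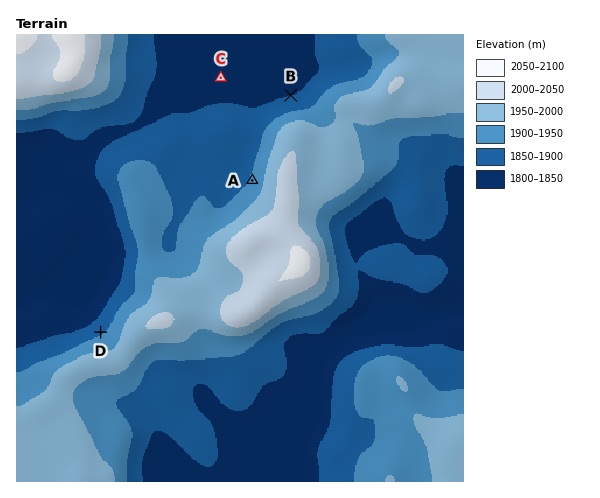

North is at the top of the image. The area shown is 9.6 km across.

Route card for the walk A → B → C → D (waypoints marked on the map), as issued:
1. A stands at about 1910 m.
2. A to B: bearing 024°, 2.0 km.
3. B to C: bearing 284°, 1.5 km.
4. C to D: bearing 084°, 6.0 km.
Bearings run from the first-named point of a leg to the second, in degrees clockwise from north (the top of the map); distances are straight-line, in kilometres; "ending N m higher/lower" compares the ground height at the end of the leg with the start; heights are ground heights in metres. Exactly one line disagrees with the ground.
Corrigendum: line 4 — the bearing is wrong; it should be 205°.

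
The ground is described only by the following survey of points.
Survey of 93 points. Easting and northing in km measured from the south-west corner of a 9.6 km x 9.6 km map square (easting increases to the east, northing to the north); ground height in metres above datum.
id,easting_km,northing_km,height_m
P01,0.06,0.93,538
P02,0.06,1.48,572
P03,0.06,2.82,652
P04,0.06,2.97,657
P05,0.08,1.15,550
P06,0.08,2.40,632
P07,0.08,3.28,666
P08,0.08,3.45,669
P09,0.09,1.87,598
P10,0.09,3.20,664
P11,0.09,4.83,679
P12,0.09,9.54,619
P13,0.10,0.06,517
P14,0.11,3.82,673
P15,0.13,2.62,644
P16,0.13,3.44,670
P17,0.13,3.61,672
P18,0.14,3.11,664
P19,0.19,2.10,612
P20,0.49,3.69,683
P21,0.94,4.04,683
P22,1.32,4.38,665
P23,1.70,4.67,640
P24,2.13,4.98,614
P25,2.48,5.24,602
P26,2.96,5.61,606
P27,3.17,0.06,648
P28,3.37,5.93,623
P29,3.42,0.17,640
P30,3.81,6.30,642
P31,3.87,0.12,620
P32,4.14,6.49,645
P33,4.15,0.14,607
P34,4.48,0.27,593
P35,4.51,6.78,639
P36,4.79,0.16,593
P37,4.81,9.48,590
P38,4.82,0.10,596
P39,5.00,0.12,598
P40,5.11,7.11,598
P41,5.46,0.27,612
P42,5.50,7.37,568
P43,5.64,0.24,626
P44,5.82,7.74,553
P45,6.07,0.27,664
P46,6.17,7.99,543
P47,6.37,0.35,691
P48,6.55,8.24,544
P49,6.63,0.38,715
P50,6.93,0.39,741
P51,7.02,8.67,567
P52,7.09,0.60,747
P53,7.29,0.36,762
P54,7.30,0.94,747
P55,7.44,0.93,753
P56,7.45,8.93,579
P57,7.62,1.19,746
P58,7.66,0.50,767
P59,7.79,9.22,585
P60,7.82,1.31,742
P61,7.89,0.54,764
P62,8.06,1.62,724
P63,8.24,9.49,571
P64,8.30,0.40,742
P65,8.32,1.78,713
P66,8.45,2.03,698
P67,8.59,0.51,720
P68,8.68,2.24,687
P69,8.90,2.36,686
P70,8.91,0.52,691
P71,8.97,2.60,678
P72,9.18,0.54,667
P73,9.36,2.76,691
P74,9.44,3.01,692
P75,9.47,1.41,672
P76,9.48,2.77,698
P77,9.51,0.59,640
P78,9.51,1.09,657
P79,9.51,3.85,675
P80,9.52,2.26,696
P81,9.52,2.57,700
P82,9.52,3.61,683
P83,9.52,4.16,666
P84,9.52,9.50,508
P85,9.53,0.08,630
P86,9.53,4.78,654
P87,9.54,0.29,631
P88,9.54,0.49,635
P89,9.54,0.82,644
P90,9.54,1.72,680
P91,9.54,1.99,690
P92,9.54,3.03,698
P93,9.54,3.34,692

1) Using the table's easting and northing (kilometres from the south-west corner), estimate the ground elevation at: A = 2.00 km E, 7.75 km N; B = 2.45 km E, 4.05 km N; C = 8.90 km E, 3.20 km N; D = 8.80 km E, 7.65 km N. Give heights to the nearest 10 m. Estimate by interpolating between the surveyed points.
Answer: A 650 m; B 570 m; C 650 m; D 610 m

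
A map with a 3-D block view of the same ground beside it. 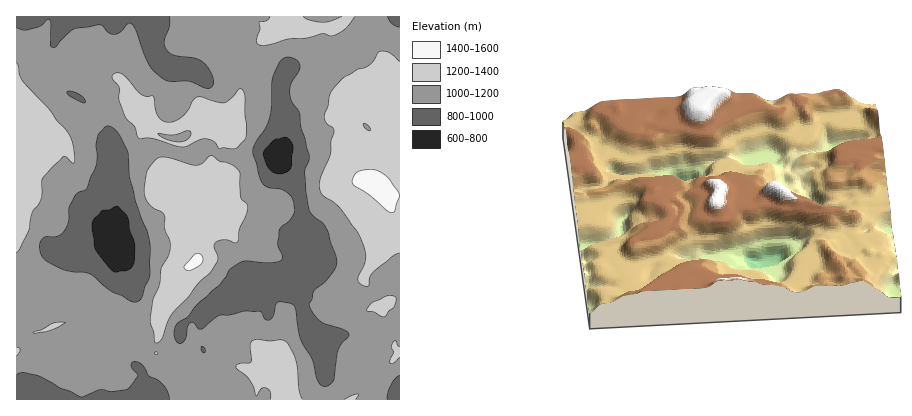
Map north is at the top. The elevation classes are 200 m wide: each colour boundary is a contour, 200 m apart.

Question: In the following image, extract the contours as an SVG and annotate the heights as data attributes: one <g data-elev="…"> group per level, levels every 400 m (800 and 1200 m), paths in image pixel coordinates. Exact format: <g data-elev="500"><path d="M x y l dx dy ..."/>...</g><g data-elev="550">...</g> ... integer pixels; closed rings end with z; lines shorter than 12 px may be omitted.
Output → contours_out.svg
<g data-elev="800"><path d="M114 272l-19-22-3-26 2-4 8-9 8-1 6-4 9 8 3 4 2 12 5 14 0 14-2 8-5 4z"/><path d="M276 174l-4-3-4-4-5-15 11-12 12-3 4 4 3 5-2 20-5 6z"/></g><g data-elev="1200"><path d="M303 400l-4-10-3-30-8-17-8-3-10 1-16-1-2 2-2 2 1 18-1 1-12 1-2 4 13 12 7 16 5-8 5 0 4 4 0 8"/><path d="M356 400l2-6-4 1-10 5"/><path d="M16 356l4-6-4-3"/><path d="M400 347l-4-6-2 1-3 4 3 6-4 10 4 1 6-6"/><path d="M155 342l3 1 4-4 6-19 5-8 15-15 11-15 11-10 6-8 2-6-4-10 2-5 8-3 10 3 4-1 2-14 7-14 1-9-8-9-1-24-6-6-13-5-8-5-2 0-8 7-6 2-28-7-8-1-6 5-7 10-3 18 1 8 7 9 12 7 1 14 5 16-1 10-8 14-2 18-7 16-2 20z"/><path d="M33 332l14 0 18-10-11 1-12 7z"/><path d="M382 316l4 0 8-10 2-6-1-4-7 0-14 6-7 8 1 1 6 1z"/><path d="M16 252l4-3 8-18 5-19 8-12 1-18 1-4 21-22 2 1 6 6 2-1 1-2-3-17-4-10-11-13-8-12-26-26-3-6-4-13"/><path d="M219 148l17 1 10-11 0-12-1-28-3-9-4 0-5 7-9 7-6-1-16-5-6 0-3 3-5 10-6 6-8 5-6 1-6-2-4-4-6-21-6 2-6-3-19-20-5-1-4 2 1 5 6 8 0 12 5 14 4 6 7 6 3 12 14 0 30 9 20-8 4 0 8 3z"/><path d="M174 142l-10-3-6-5 14 1 14-4 5 1 0 4-5 4-4 2z"/><path d="M368 131l-4-5 0-3 2 1 4 3 0 3z"/><path d="M400 62l-12-10-8 0-10 12-6 4-6 1-14 9-12 13-8 27 3 6 6 4 1 4-3 8-1 16-9 22-2 8 3 8 18 14 21 30 5 18-2 8-6 14 0 4 2 2 6 2 2 0 2-8 3-6 19-16 8-3"/><path d="M270 16l-4 5-7 1 1 8-4 10 1 4 3 1 10-1 20-5 18-1 14-4 12 2 12-7 9-13"/><path d="M342 16l-12 5-6 1-14-2-7-4"/></g>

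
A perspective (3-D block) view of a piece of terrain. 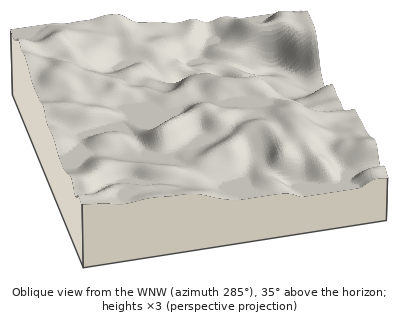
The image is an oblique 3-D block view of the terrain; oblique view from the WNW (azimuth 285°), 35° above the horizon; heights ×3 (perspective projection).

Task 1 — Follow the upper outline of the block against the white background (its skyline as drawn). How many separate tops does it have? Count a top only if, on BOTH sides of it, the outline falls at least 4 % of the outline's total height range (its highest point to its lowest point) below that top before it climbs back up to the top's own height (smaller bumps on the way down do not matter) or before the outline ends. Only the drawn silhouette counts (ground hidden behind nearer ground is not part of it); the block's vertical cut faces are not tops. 2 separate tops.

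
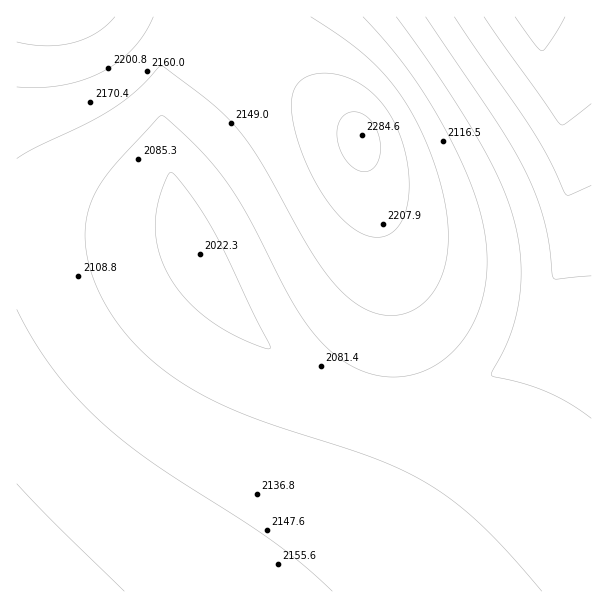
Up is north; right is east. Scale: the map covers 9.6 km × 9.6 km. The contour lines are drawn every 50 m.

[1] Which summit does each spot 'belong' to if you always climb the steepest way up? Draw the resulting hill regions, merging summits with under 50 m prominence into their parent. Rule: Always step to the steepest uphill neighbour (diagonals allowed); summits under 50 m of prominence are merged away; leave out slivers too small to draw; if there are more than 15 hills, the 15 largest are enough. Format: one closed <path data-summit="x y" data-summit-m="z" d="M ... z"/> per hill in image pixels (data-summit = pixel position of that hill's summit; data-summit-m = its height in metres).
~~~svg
<path data-summit="17 591" data-summit-m="2228" d="M591 16l-62 1 12 25 11 30 13 59 3 25 0 62-3 24-12 46-17 36-10 17-12 15-23 22-18 12-20 8-28 8-44 0-31-8-41-19-34-25-34-36-29-40-24-50-30 2-47 0-69-6-26 1 1 367 575-1z"/><path data-summit="362 135" data-summit-m="2285" d="M528 16l-358 1-8 46 0 60 7 47 13 45 24 52 29 44 40 43 42 30 33 14 31 8 27 2 36-6 29-12 27-20 22-23 14-23 17-36 12-46 3-24 0-62-4-34-10-39-13-41z"/><path data-summit="47 17" data-summit-m="2285" d="M170 16l-154 1 1 207 25 0 69 6 47 0 30-3-6-12-10-33-10-59 0-60z"/>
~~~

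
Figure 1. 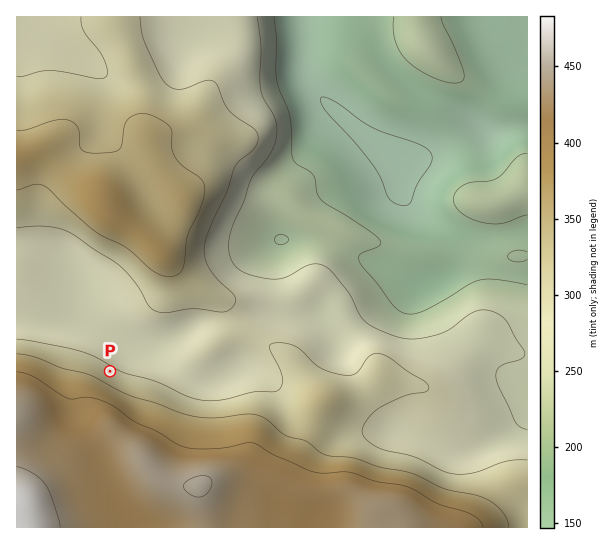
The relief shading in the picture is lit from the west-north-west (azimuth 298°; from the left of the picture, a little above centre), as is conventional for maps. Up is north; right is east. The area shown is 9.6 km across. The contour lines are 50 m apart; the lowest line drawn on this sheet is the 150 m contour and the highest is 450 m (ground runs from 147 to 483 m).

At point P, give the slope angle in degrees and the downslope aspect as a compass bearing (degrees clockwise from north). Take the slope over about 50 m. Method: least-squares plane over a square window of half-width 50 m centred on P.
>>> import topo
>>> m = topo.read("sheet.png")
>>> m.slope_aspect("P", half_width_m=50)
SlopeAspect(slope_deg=8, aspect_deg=32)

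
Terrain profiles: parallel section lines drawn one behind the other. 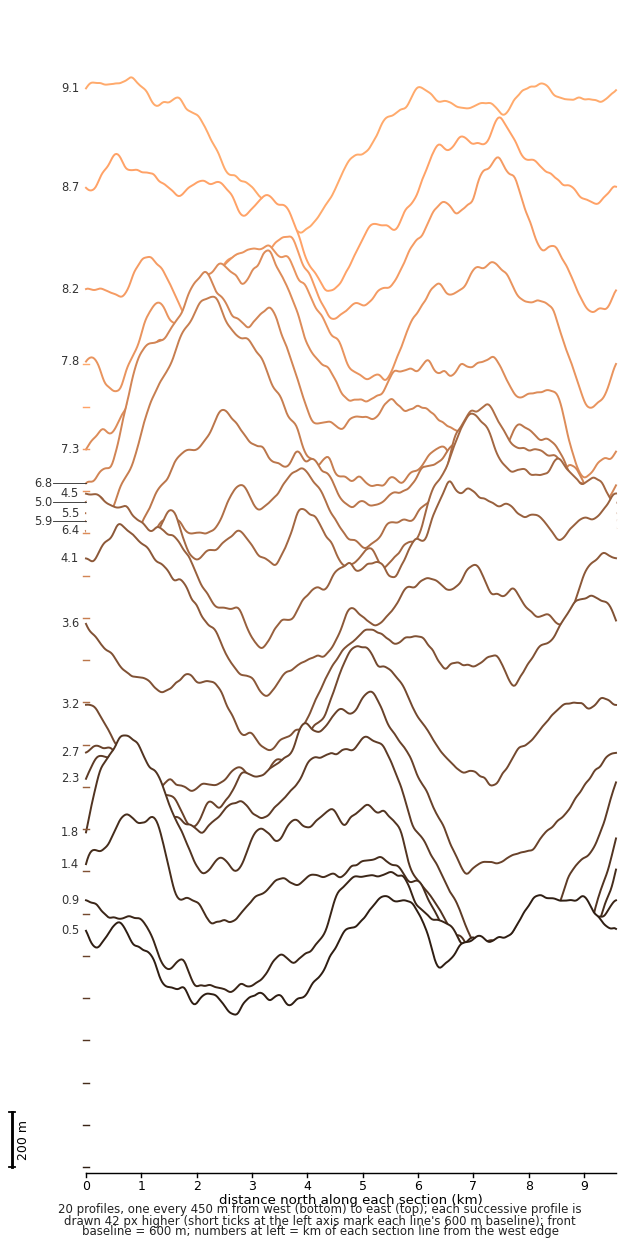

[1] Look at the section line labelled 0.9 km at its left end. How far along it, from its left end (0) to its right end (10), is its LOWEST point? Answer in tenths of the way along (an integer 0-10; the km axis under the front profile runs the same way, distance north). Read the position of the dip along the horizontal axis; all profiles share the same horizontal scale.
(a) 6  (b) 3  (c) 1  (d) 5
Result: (b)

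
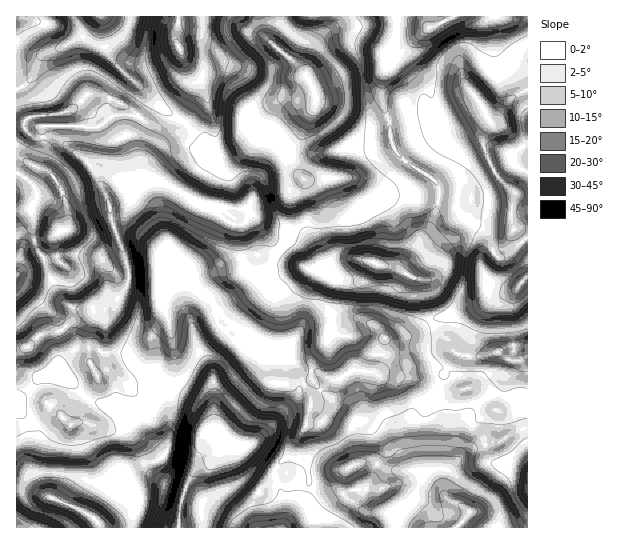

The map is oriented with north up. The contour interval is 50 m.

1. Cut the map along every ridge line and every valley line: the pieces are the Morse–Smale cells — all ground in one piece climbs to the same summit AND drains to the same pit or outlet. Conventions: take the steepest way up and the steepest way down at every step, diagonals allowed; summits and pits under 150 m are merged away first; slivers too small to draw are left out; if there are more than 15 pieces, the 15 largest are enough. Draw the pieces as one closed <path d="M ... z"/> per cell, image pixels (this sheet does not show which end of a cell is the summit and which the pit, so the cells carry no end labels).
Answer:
<path d="M166 252l-6 3-3 7 0 21 2 14 9 21 5 27 2 16-4 28 28 14 10 10 4 13 10 7 4 10 12 4 5 11 15 15 8 4 18-4 22 3 1-10-5-35 4-6 4-26 19-19 8 0 15-9 21 0 5-8 1-16 4-6-1-6-9-10-16-8-24-2-24 5-24 25-13 0-10-2-22-11-19-16-9-13-29-29-5-13-6-6z"/><path d="M283 247l-9 6-35 4-30 12-11 2-5 3-1 8 21 21 4 8 20 18 26 14 10 2 13 0 10-8 10-14 11-6 17-2 24 2 16 8 10 13-4 9-1 16-7 8 2 2 5 3 31 1 31 16 10 0 16-5 10 0 11 9 4 9 5 5 10 0 11-4 10-1 0-51-10 6-4 0-9-4-6-5-17 4-19 0-9-4-6-11-12-12-8-12-4-32-3-5-24-12-39-9-7 1-16 9-25 0-12-6z"/><path d="M317 101l-14 32-11 17 1 15 10 16-12 13-3 44-5 8 15 17 12 6 25 0 16-9 7-1 39 9 18 11 15 0 6-9 8-23 13-14 4-10 8-9 0-28-8-9-7 0-16 7-7-7-28-17-10-13-4-26-2-2-10 4-8 8-6 0-30-22z"/><path d="M483 109l-26 16-12 0-16-10-28 0-13 4 5 28 10 13 28 17 7 7 16-7 7 0 10 13 0 20-3 7-24 30-11 28-3 4-9 2 3 4 3 26 4 11 17 19 4 9 11 6 19 0 17-4 8-5 21-1 0-67-5 1-8 9-14 0-14-10-6-12 0-6 6-6 16-7 6-7 4-11-1-25 3-8 0-4-18-16-12-24-1-16 7-11 0-4z"/><path d="M154 177l-13 0-15 6-12 6-7 8 6 30 15 40 0 16-5 10-16 12-3 6 3 38 0 16-3 5 11 5 28 25 10 0 12-9 6-2 4-28-7-43-9-21-2-35 3-7 3-3 10 3 6 6 5 13 7 7 2-7 5-3 11-2 30-12 35-4 9-6-20-17-14-21-4 14-12 1-24-15-8-8z"/><path d="M363 371l-10 0-15 9-8 0-19 19 0 10-4 16-4 6 6 44 38-6 16-8 10 0 14 8 35 3 17 13 4 8 6-23 17-18 24-9 8 0 9-7 21-9-1-20-30 4-5-5-4-9-11-9-10 0-16 5-10 0-31-16-31-1-6-4z"/><path d="M21 124l-5 1 0 33 31 13 8 7 10 21 3 11 0 16-3 5-7 1-7 5-25 7-6 9-1 18-3 4 1 74 12-2 9-11 5-3 18-2 20-18 24-4 4-6 14-10 5-10 0-16-15-40-4-24-16-34-8-10-26-20-8-3-16 1-5-2z"/><path d="M279 16l-100 1-3 25 11 23 14 17 7 20-1 8-16 20 12 12 4 11 7 3 11-3 21-14 12-3 12-7 24-20 15-2 6-4 0-12-7-13-14-17-23-19 0-5 8-12z"/><path d="M109 371l-4 0-8 4 0 7-17 21-9 21-18-16-24 15 0 43 12 25 5 5 28 11 16 9 14-25 21-18 14-8 16-4 10-7 6-23-1-42-5 2-12 9-10 0z"/><path d="M507 16l-54 0-28 15-34 34 0 2 14 19 2 16-2 4-6 5-13 1 2 6 13-3 28 0 16 10 12 0 26-16 6 10 4 0 20-22 14-6 1-72-15 0z"/><path d="M314 105l-5 4-15 4-20 18-20 9-15 15-13 6-5 0-12-6-4-4-2-9-13-13-16 6-21 16-6 11-2 15 13 2 21 13 22 9 8 8 24 15 12-1 4-14 14 21 11 11 9 4 5-7 3-44 12-13-10-16-1-15 16-28z"/><path d="M451 16l-117 0-2 9-16 18-9 27 0 7 8 14 1 10 17 8 30 22 6 0 8-8 9-3 2-2-2-6 13-1 6-5 2-4-2-16-14-19 0-2 34-34 25-12z"/><path d="M101 16l-15 19-25 13-16 5-5 5-9 21-15 11 0 33 7 2 4-6 7-3 21-1 15-4 17-16 12 0 15 5 19 11 6 7-8 15 0 6 5 16 3 19 2 3 4 0 2-15 6-11 18-15 15-4 3-5-6-6-20-12-48-46-10-17z"/><path d="M174 389l-3 1 0 41-6 23-10 7-16 4-14 8-21 18-13 23 0 3 8 6 2 5 77 0 2-22 11-29 8-10 7-3 22-19-5-12-10-7-4-13-14-13z"/><path d="M237 445l-10 0-34 28-10 22-4 20 0 13 104 0 8-13 13-13 3-13-12-10-8-6-13 4-7 0-8-4-10-8-5-7-4-11z"/>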